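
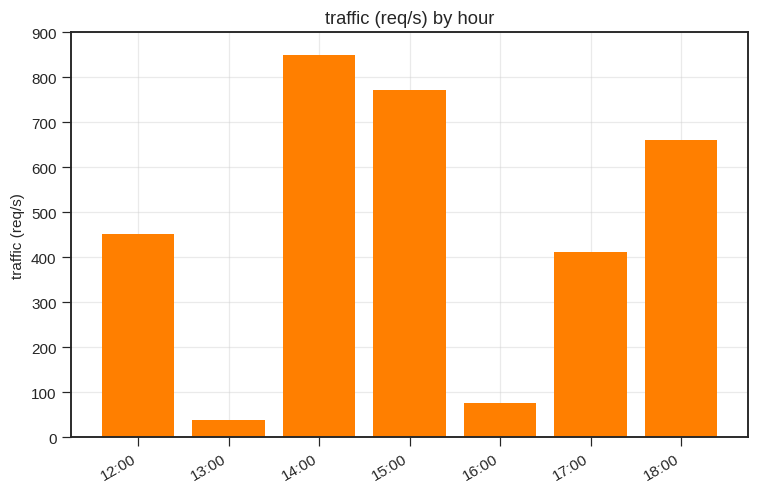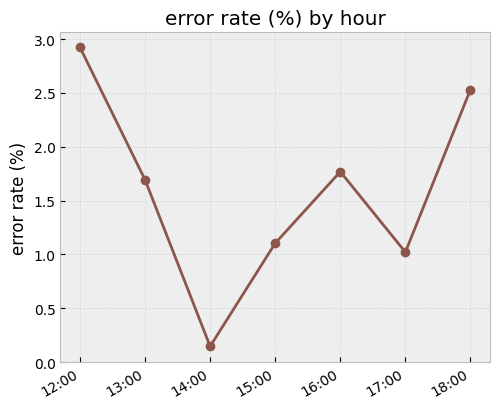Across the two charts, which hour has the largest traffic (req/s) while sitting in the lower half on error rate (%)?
Chart 2 median error rate (%) ≈ 1.5; below-median hours: 14:00, 15:00, 17:00. Among those, 14:00 has the highest traffic (req/s) (≈ 900).

14:00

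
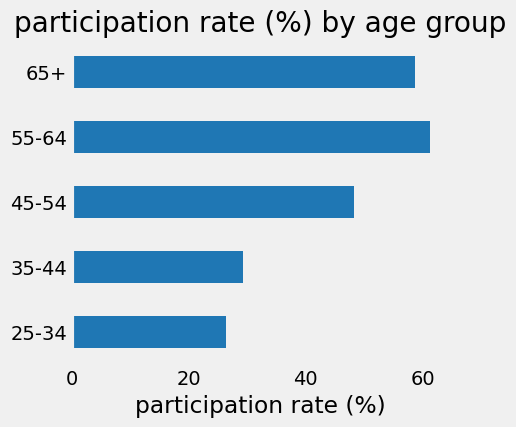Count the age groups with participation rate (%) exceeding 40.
Above 40: 45-54, 55-64, 65+.

3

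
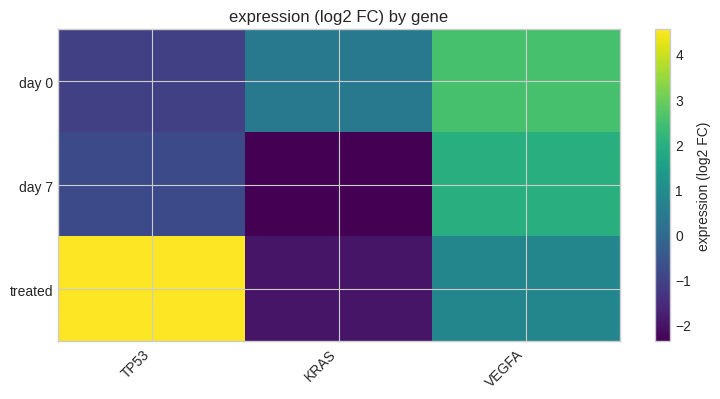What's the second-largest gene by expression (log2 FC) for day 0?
KRAS

Top 3 for day 0: VEGFA ≈ 3, KRAS ≈ 0, TP53 ≈ -1.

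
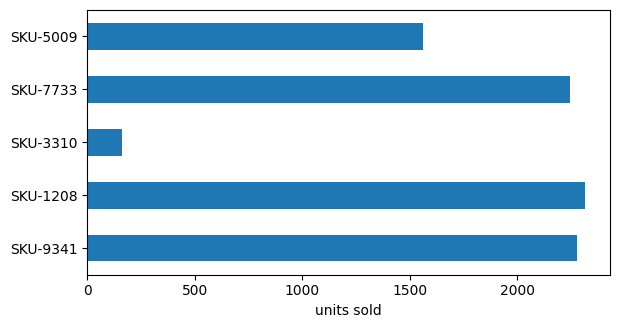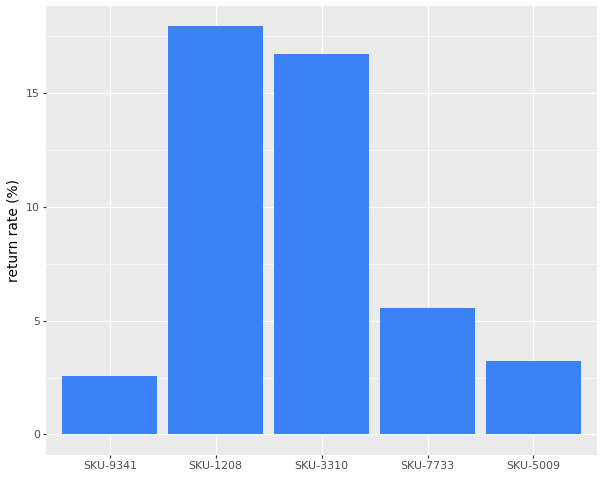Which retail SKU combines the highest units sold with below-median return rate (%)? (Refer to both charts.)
SKU-9341

Chart 2 median return rate (%) ≈ 6; below-median retail SKUs: SKU-9341, SKU-5009. Among those, SKU-9341 has the highest units sold (≈ 2500).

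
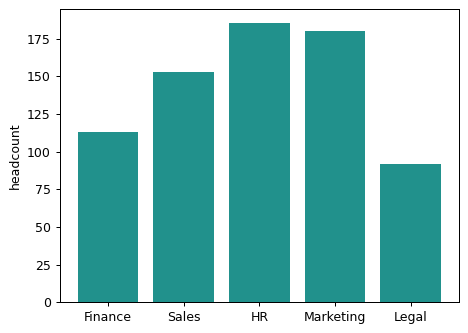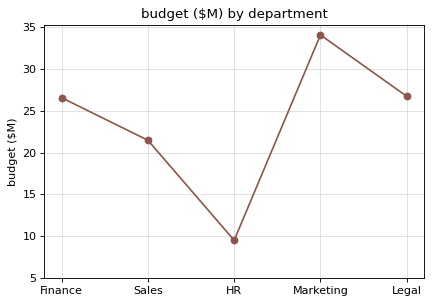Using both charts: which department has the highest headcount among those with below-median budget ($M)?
Chart 2 median budget ($M) ≈ 25; below-median departments: Sales, HR. Among those, HR has the highest headcount (≈ 180).

HR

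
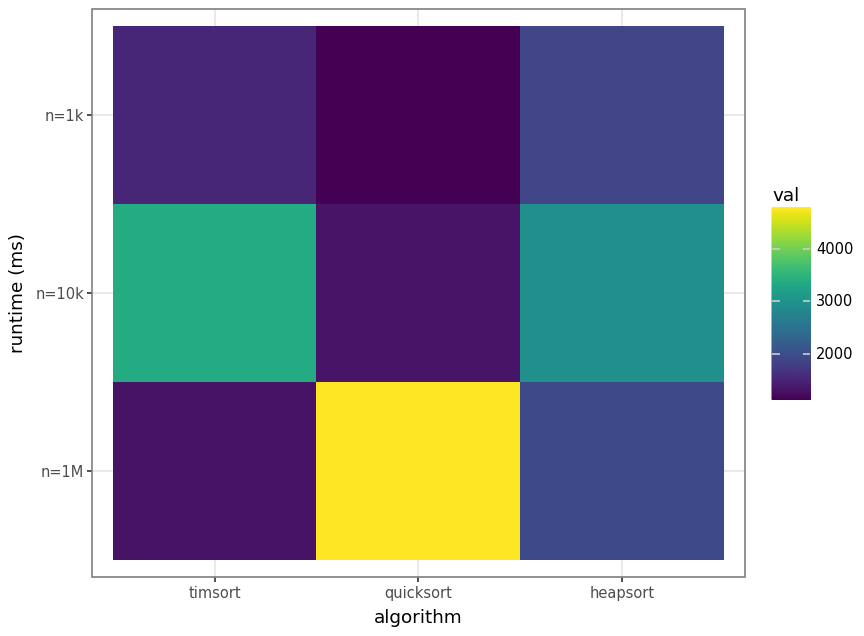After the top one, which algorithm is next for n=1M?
Top 3 for n=1M: quicksort ≈ 5000, heapsort ≈ 2000, timsort ≈ 1500.

heapsort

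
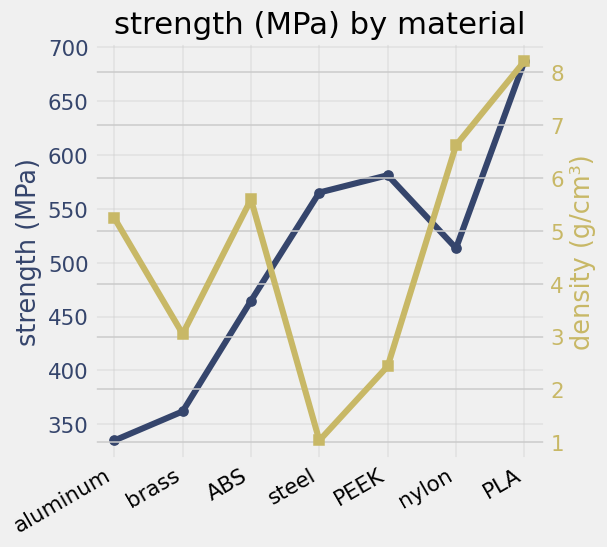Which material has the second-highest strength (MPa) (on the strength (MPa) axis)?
Top 3 (on the strength (MPa) axis): PLA ≈ 700, PEEK ≈ 600, steel ≈ 550.

PEEK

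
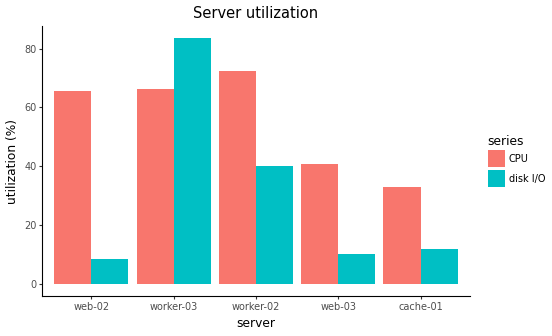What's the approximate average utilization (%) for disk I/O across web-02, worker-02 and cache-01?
(10 + 40 + 10) / 3 ≈ 20.

≈ 20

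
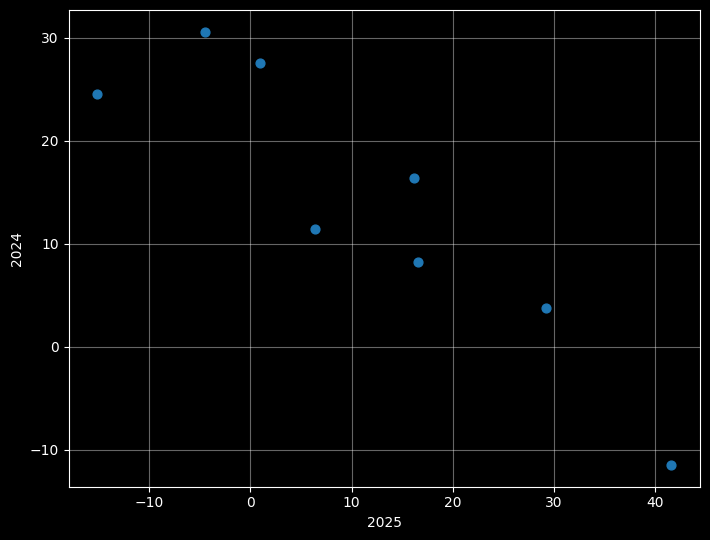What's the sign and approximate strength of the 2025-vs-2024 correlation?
Points are negatively correlated; strong (|r| ≈ 0.9).

negative, strong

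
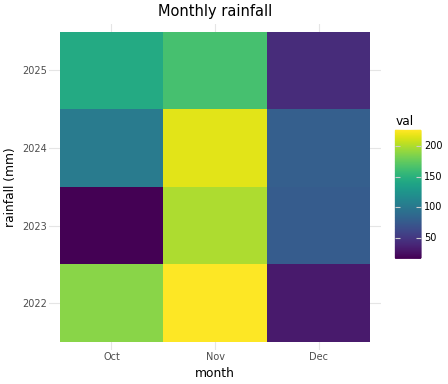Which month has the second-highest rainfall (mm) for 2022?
Oct

Top 3 for 2022: Nov ≈ 220, Oct ≈ 180, Dec ≈ 40.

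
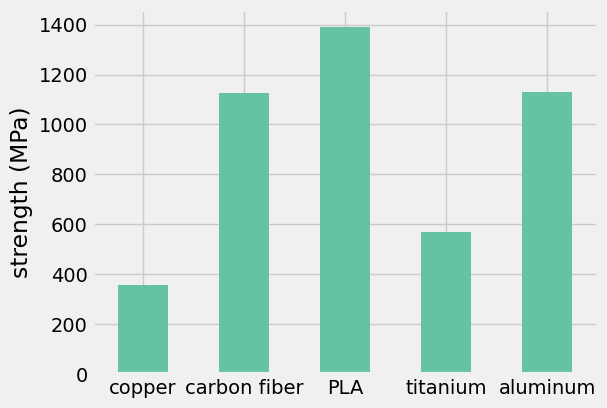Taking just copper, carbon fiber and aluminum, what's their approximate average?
(400 + 1200 + 1200) / 3 ≈ 933.

≈ 933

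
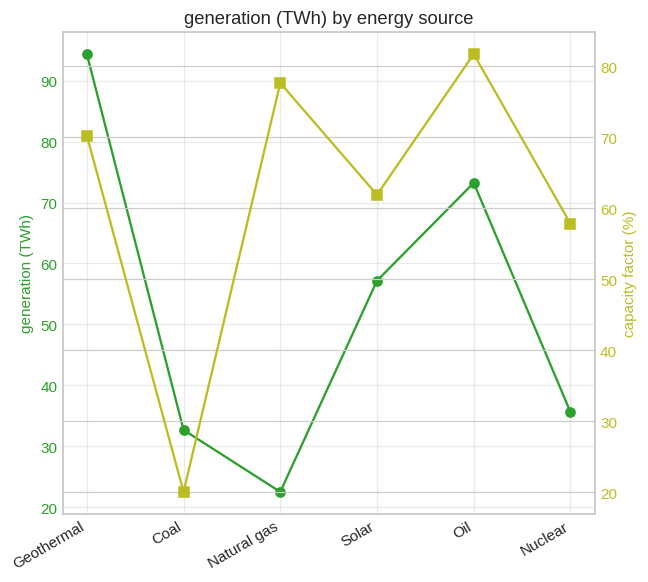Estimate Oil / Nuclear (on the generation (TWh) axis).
Oil ≈ 70, Nuclear ≈ 40; 70/40 ≈ 1.75.

≈ 1.75×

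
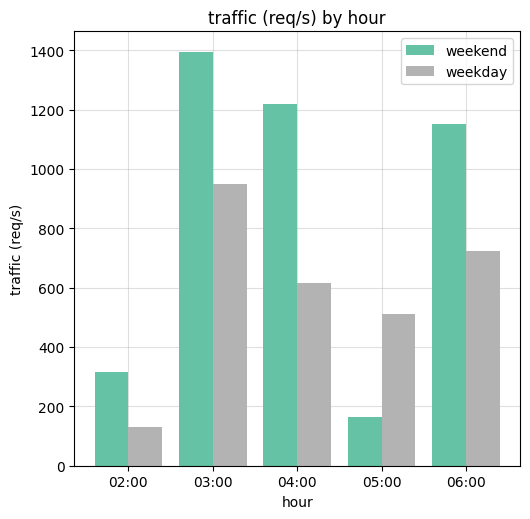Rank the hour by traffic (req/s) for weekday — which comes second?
06:00

Top 3 for weekday: 03:00 ≈ 1000, 06:00 ≈ 800, 04:00 ≈ 600.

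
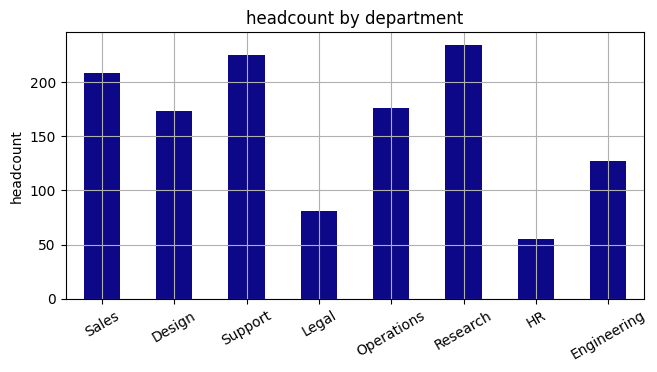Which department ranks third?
Top 4: Research ≈ 240, Support ≈ 220, Sales ≈ 200, Operations ≈ 180.

Sales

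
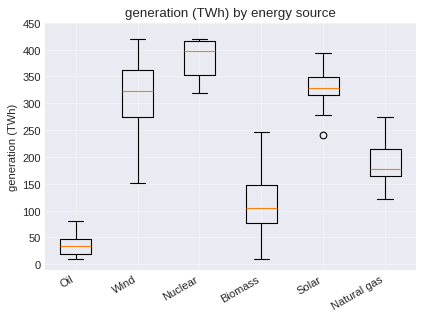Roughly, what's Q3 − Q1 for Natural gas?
≈ 50

Q3 ≈ 200, Q1 ≈ 150; IQR ≈ 50.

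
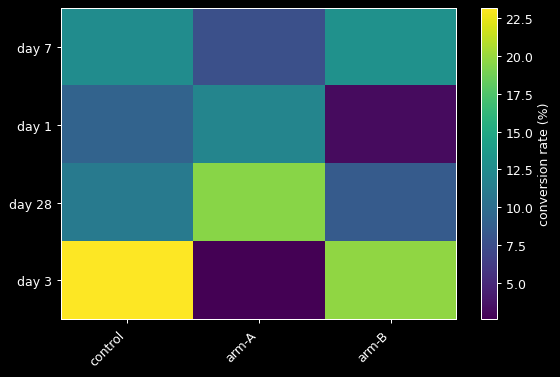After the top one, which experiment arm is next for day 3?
Top 3 for day 3: control ≈ 24, arm-B ≈ 20, arm-A ≈ 2.

arm-B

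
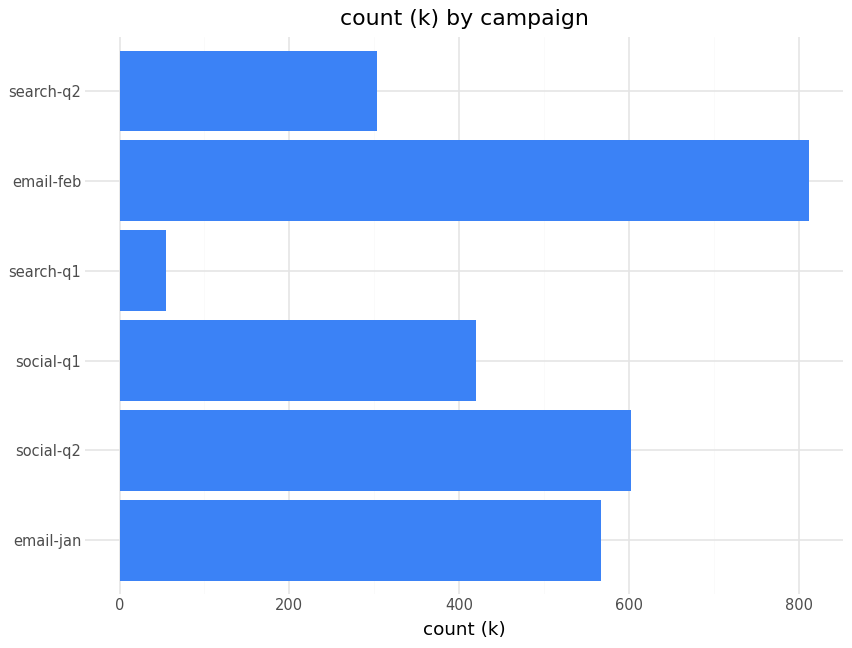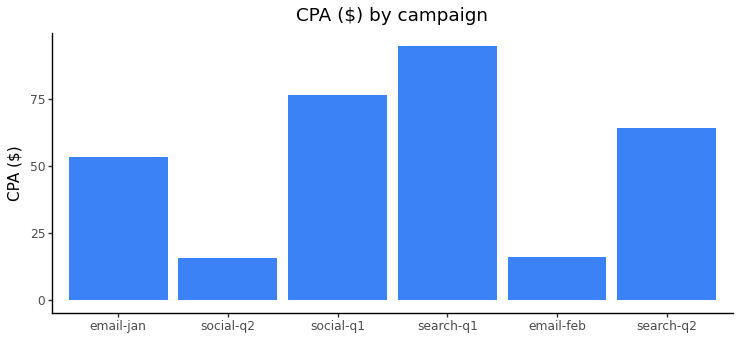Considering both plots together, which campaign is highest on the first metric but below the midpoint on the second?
Chart 2 median CPA ($) ≈ 60; below-median campaigns: email-jan, social-q2, email-feb. Among those, email-feb has the highest count (k) (≈ 800).

email-feb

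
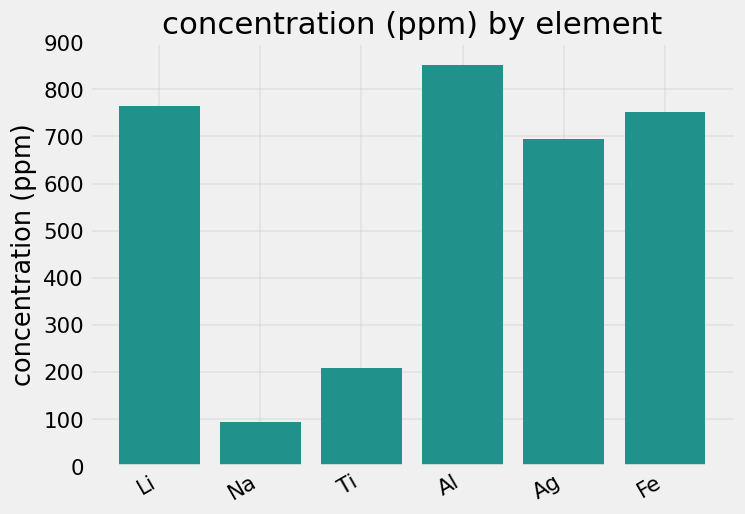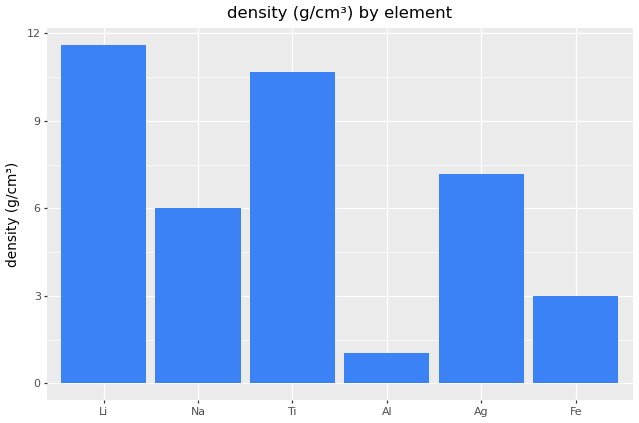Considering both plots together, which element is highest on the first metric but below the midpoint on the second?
Al

Chart 2 median density (g/cm³) ≈ 6; below-median elements: Na, Al, Fe. Among those, Al has the highest concentration (ppm) (≈ 900).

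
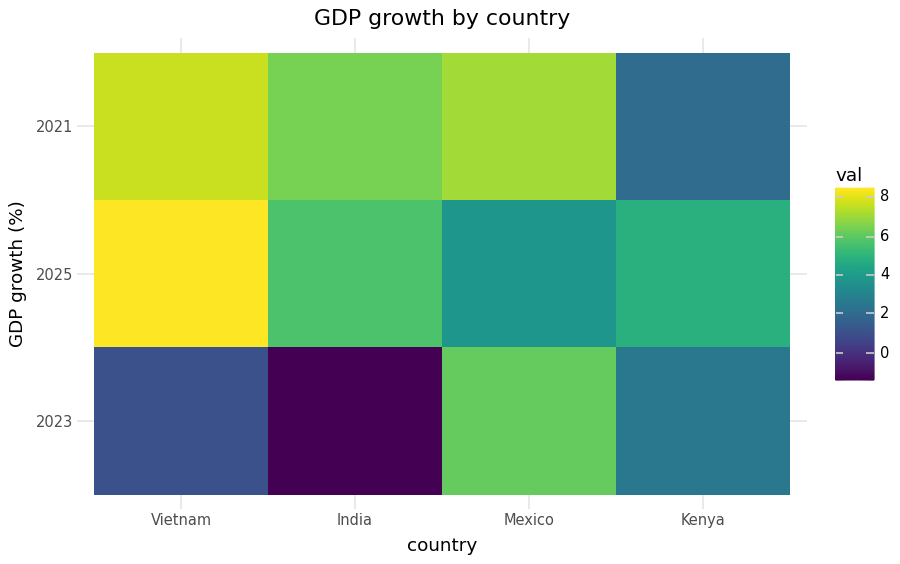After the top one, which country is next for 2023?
Kenya

Top 3 for 2023: Mexico ≈ 6, Kenya ≈ 3, Vietnam ≈ 1.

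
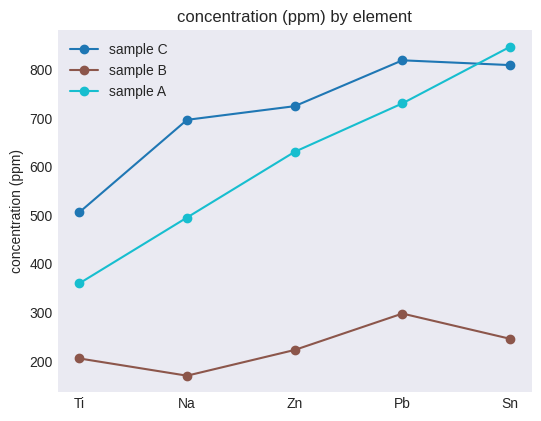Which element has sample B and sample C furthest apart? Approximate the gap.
Sn: sample B ≈ 200, sample C ≈ 800 → gap ≈ 600. Next-largest (Na) is only ≈ 500.

Sn, ≈ 600 ppm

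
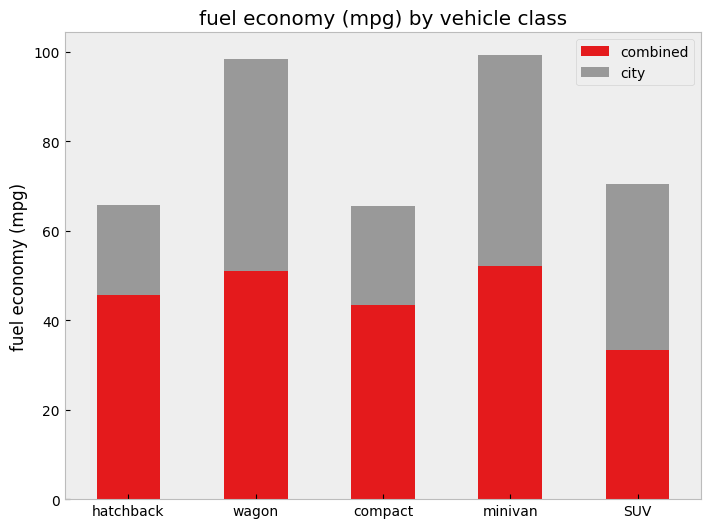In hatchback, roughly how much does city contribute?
≈ 20

city top ≈ 70, bottom ≈ 50; segment ≈ 20.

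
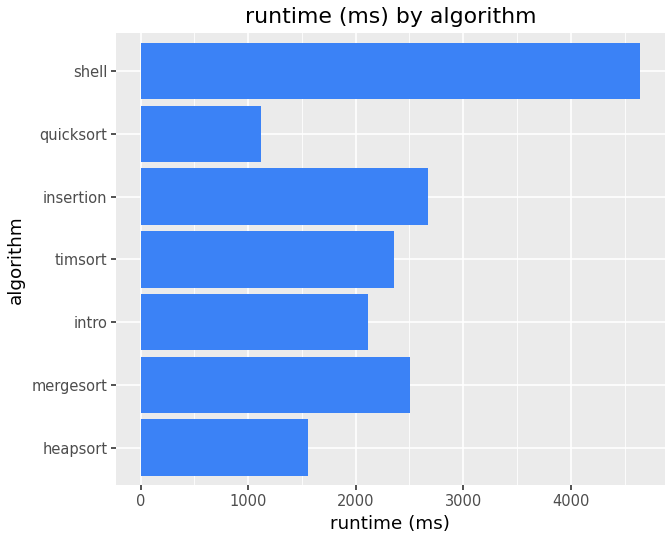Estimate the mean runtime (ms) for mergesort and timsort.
≈ 2500

(2500 + 2500) / 2 ≈ 2500.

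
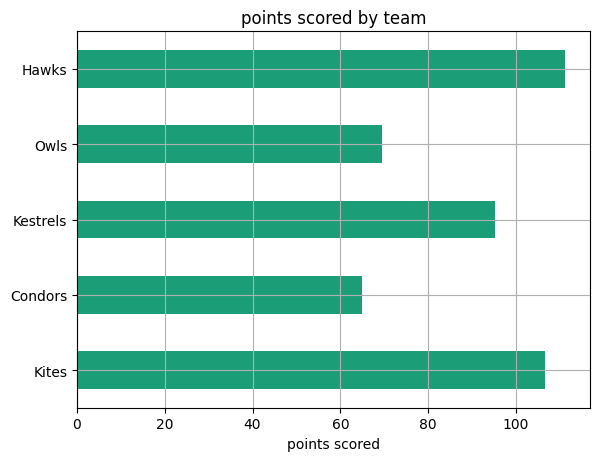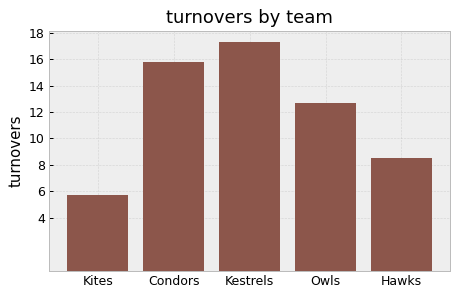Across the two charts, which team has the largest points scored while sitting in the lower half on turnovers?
Chart 2 median turnovers ≈ 12; below-median teams: Kites, Hawks. Among those, Hawks has the highest points scored (≈ 120).

Hawks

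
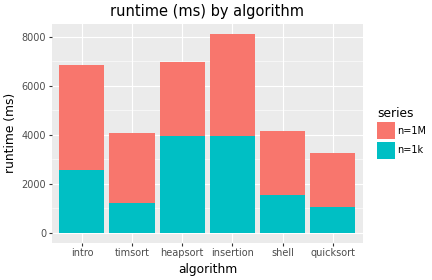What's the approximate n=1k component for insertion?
≈ 4000

n=1k top ≈ 4000, bottom ≈ 0; segment ≈ 4000.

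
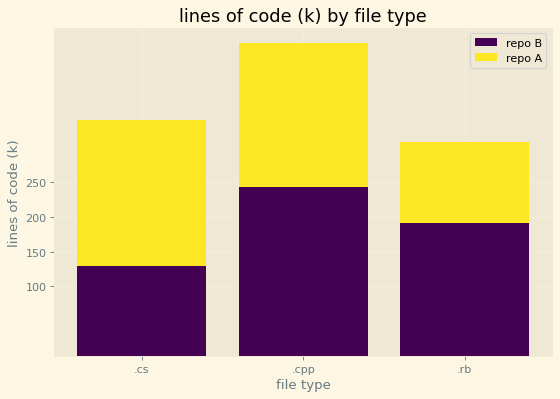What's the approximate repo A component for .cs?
repo A top ≈ 350, bottom ≈ 150; segment ≈ 200.

≈ 200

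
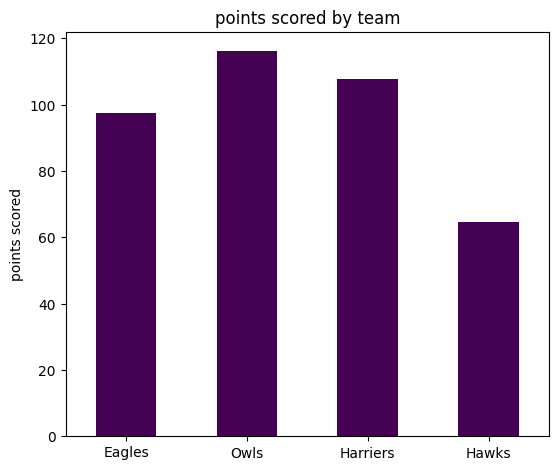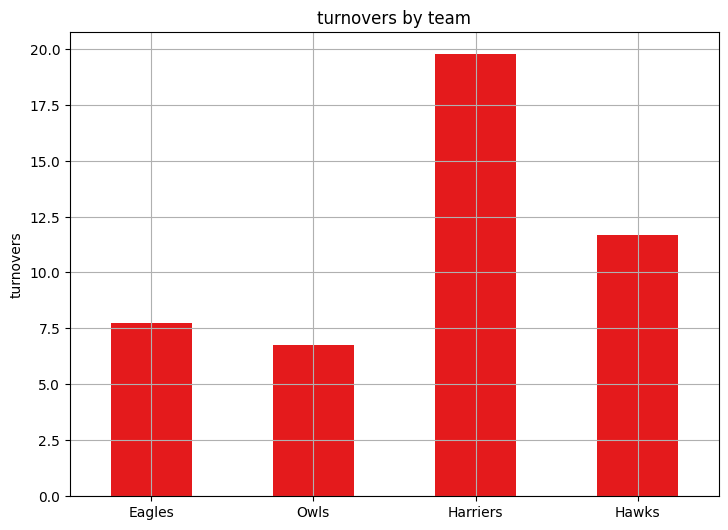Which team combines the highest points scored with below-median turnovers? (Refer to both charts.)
Owls

Chart 2 median turnovers ≈ 10; below-median teams: Eagles, Owls. Among those, Owls has the highest points scored (≈ 120).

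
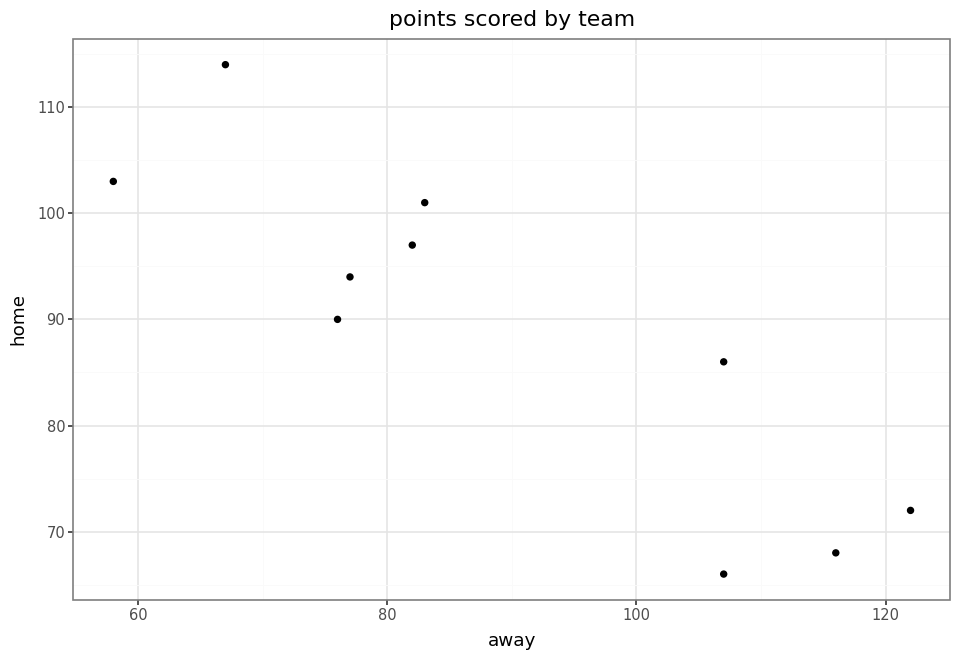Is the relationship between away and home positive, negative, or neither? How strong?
negative, strong

Points are negatively correlated; strong (|r| ≈ 0.9).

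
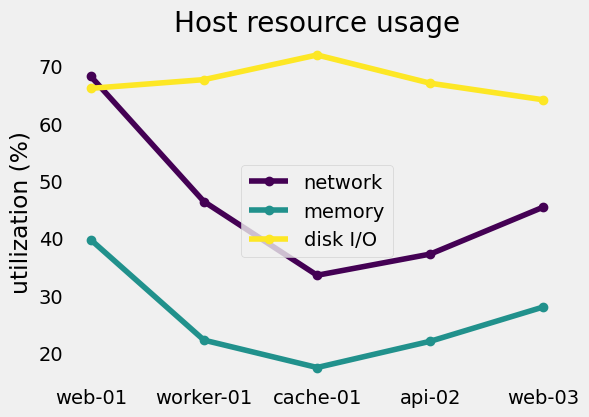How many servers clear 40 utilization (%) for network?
Above 40: web-01, worker-01, web-03.

3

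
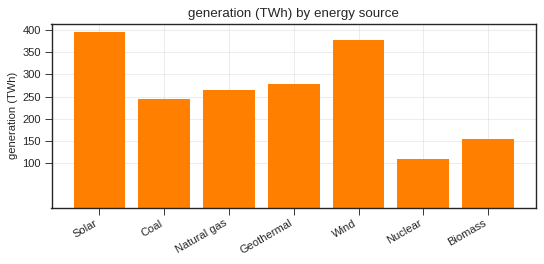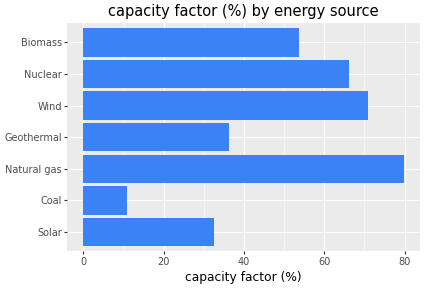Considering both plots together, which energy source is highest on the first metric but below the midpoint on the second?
Solar

Chart 2 median capacity factor (%) ≈ 50; below-median energy sources: Solar, Coal, Geothermal. Among those, Solar has the highest generation (TWh) (≈ 400).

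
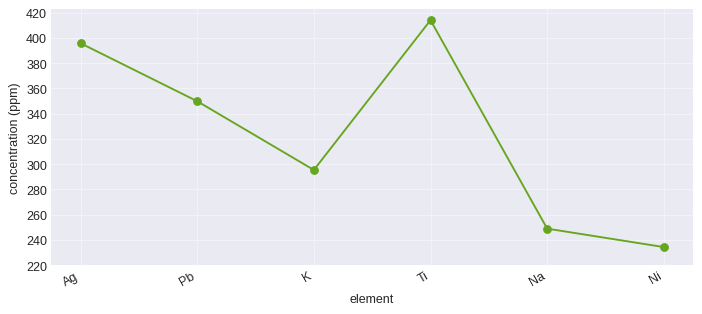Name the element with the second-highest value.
Top 3: Ti ≈ 420, Ag ≈ 400, Pb ≈ 340.

Ag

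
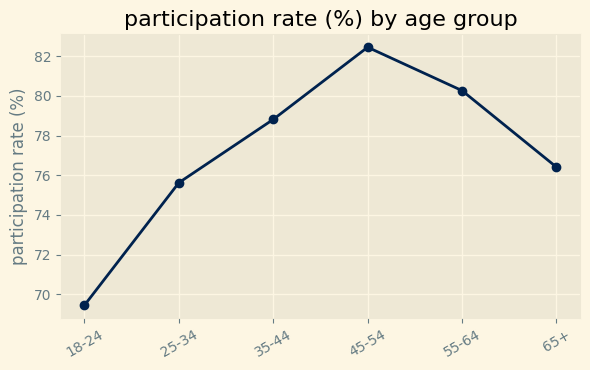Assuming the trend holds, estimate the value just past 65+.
≈ 73

Last three: 82, 80, 76 → slope ≈ -3/step → next ≈ 73.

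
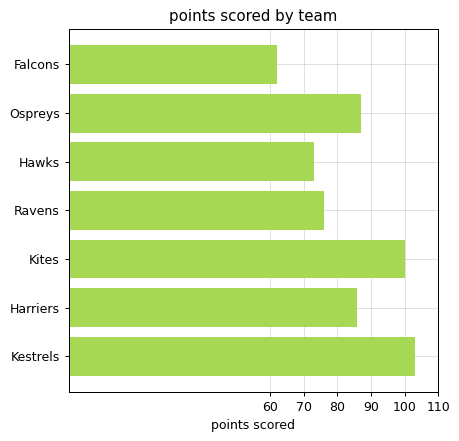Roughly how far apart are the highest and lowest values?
≈ 40

Max Kestrels ≈ 100, min Falcons ≈ 60; range ≈ 40.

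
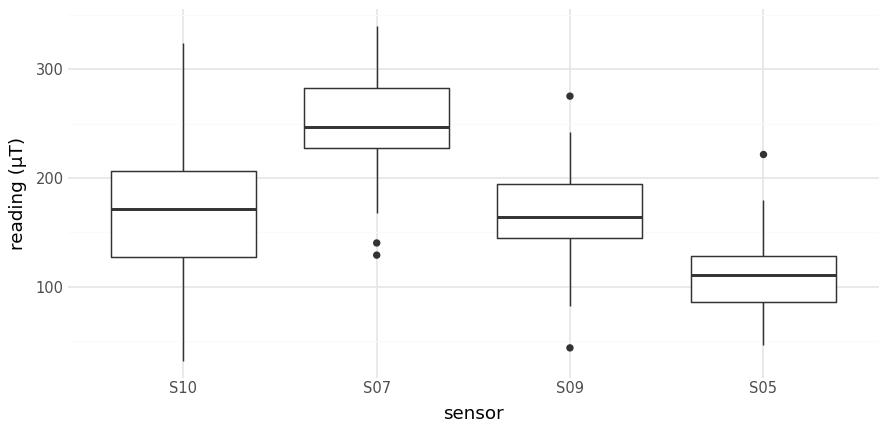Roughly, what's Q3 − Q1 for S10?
≈ 80

Q3 ≈ 200, Q1 ≈ 120; IQR ≈ 80.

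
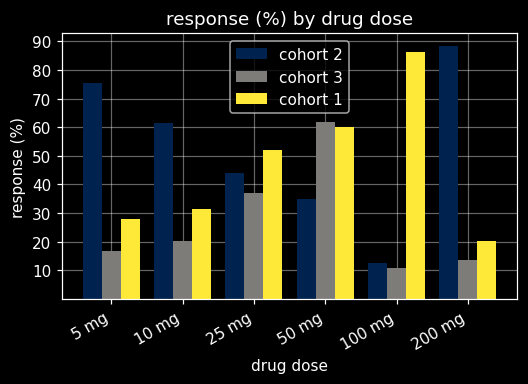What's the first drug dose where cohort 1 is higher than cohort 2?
10 mg: cohort 1 ≈ 30 vs cohort 2 ≈ 60 (not yet); 25 mg: cohort 1 ≈ 50 vs cohort 2 ≈ 40 (first crossover).

25 mg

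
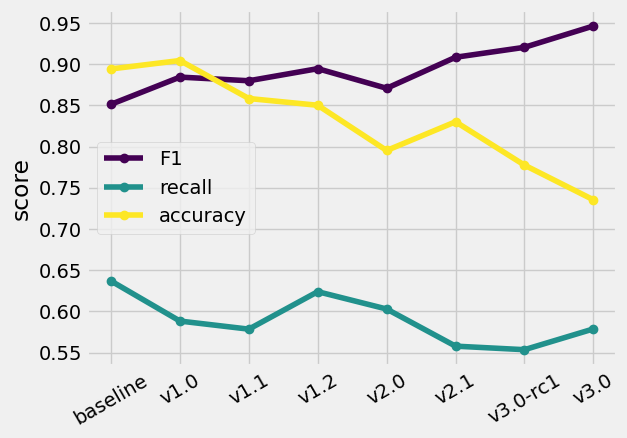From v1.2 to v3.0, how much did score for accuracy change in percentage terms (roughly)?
≈ -11.8%

v1.2 ≈ 0.85, v3.0 ≈ 0.75; (0.75 − 0.85) / 0.85 ≈ -11.8%.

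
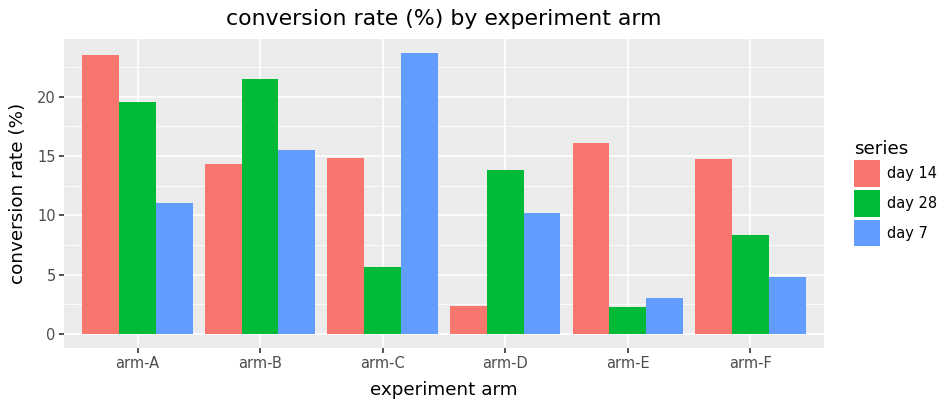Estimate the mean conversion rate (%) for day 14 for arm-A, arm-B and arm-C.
≈ 17

(24 + 14 + 14) / 3 ≈ 17.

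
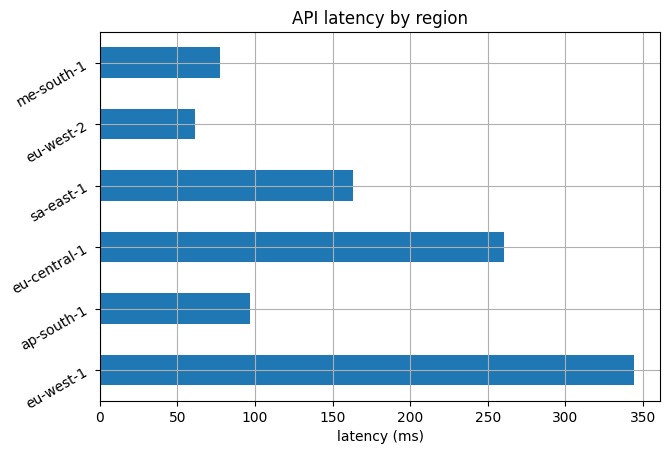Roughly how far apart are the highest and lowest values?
Max eu-west-1 ≈ 350, min eu-west-2 ≈ 50; range ≈ 300.

≈ 300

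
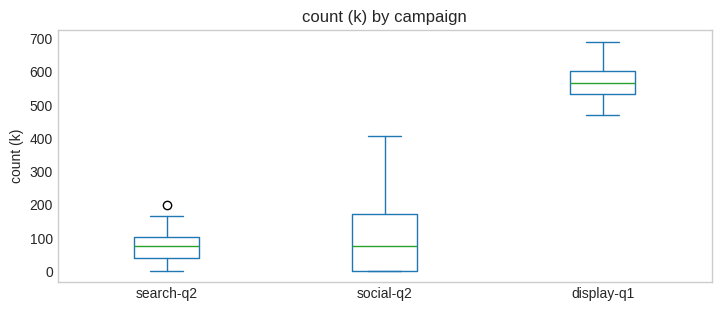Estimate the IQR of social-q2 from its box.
≈ 150

Q3 ≈ 150, Q1 ≈ 0; IQR ≈ 150.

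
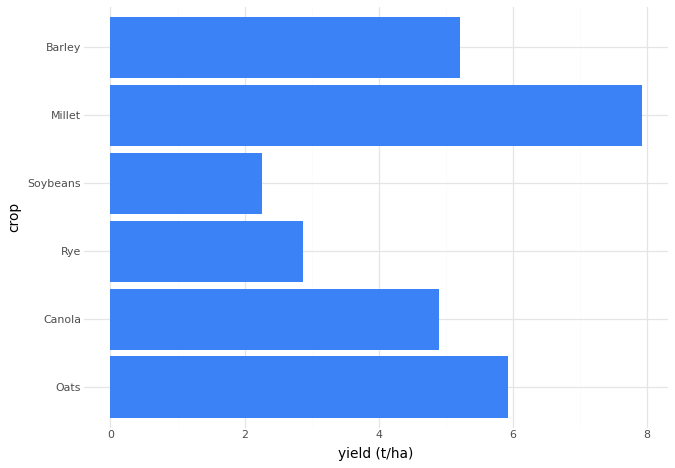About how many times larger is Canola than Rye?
≈ 1.67×

Canola ≈ 5, Rye ≈ 3; 5/3 ≈ 1.67.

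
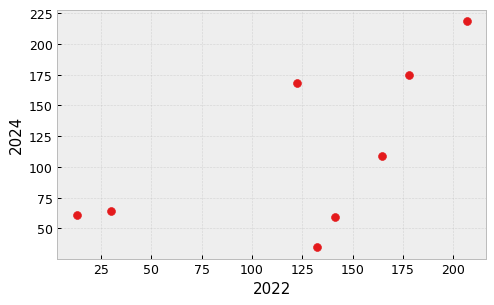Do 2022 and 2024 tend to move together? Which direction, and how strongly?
Points are positively correlated; moderate (|r| ≈ 0.6).

positive, moderate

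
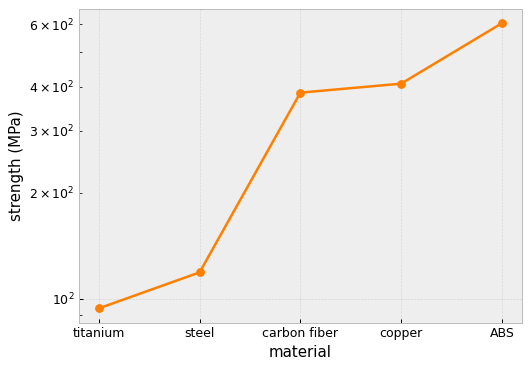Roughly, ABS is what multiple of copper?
ABS ≈ 600, copper ≈ 400; 600/400 ≈ 1.5.

≈ 1.5×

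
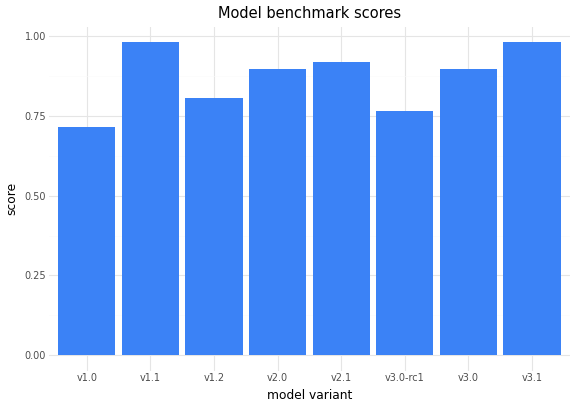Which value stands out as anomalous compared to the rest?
v1.0

v1.0 ≈ 0.7; the rest sit between ≈ 0.8 and ≈ 1.0.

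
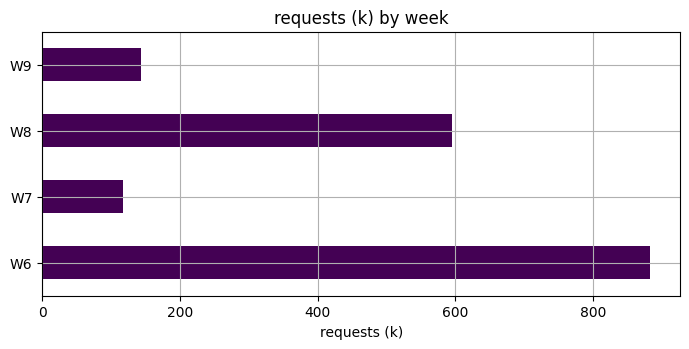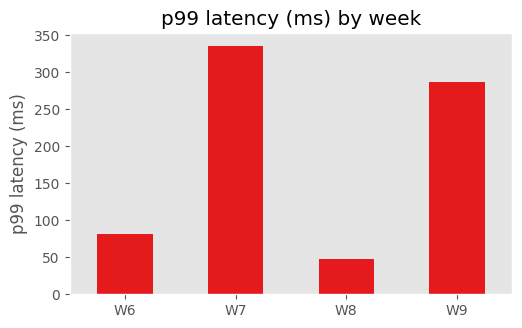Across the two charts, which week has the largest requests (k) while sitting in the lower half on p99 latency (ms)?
Chart 2 median p99 latency (ms) ≈ 200; below-median weeks: W6, W8. Among those, W6 has the highest requests (k) (≈ 900).

W6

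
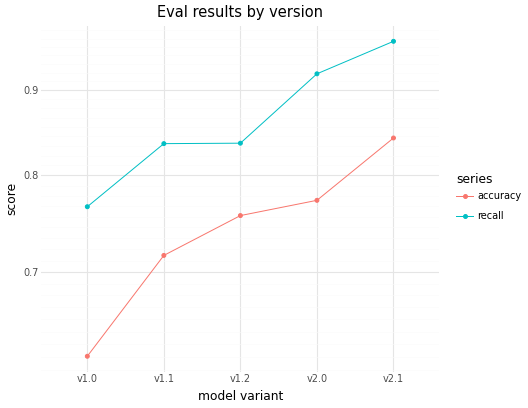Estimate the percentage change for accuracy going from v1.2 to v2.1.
v1.2 ≈ 0.75, v2.1 ≈ 0.85; (0.85 − 0.75) / 0.75 ≈ +13.3%.

≈ +13.3%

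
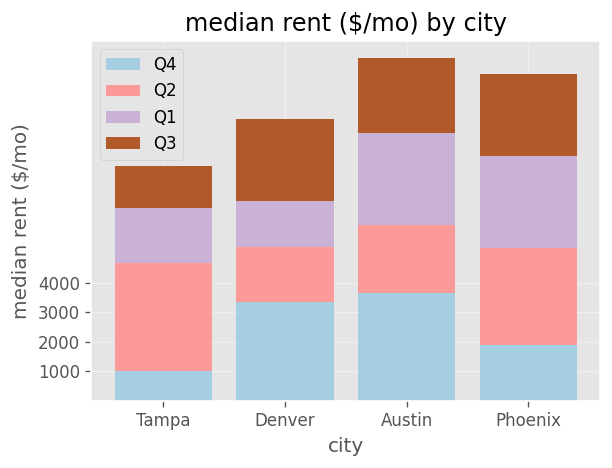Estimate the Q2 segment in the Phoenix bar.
≈ 3000

Q2 top ≈ 5000, bottom ≈ 2000; segment ≈ 3000.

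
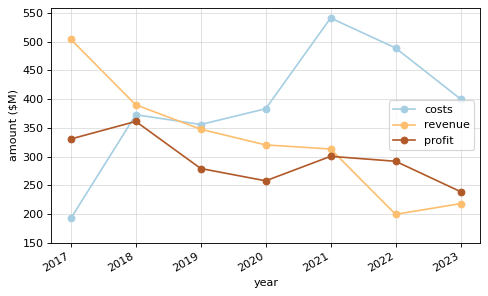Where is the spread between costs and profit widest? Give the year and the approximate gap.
2021, ≈ 250 $M

2021: costs ≈ 550, profit ≈ 300 → gap ≈ 250. Next-largest (2022) is only ≈ 200.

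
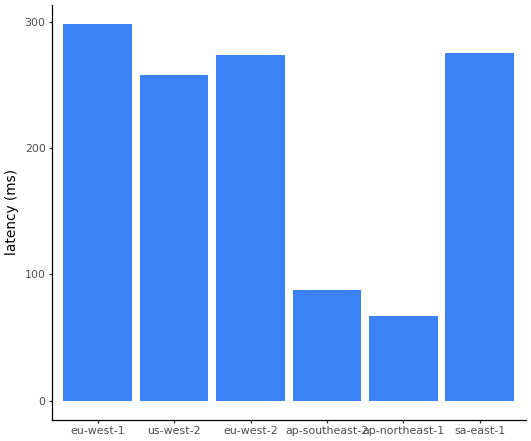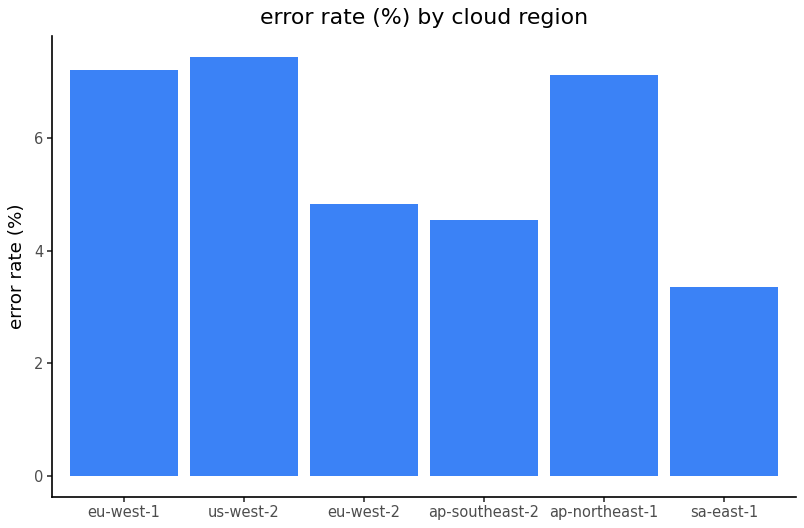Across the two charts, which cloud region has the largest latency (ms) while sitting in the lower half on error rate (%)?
sa-east-1

Chart 2 median error rate (%) ≈ 6; below-median cloud regions: eu-west-2, ap-southeast-2, sa-east-1. Among those, sa-east-1 has the highest latency (ms) (≈ 300).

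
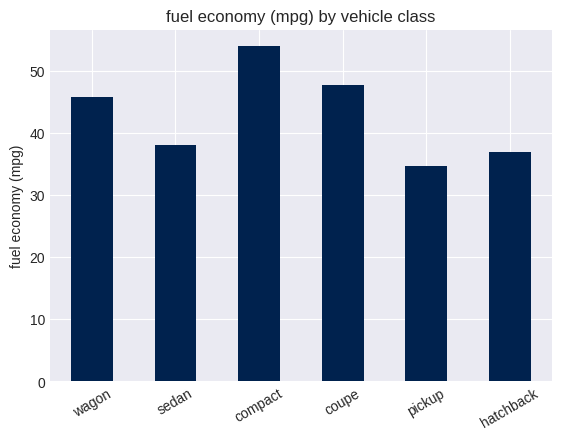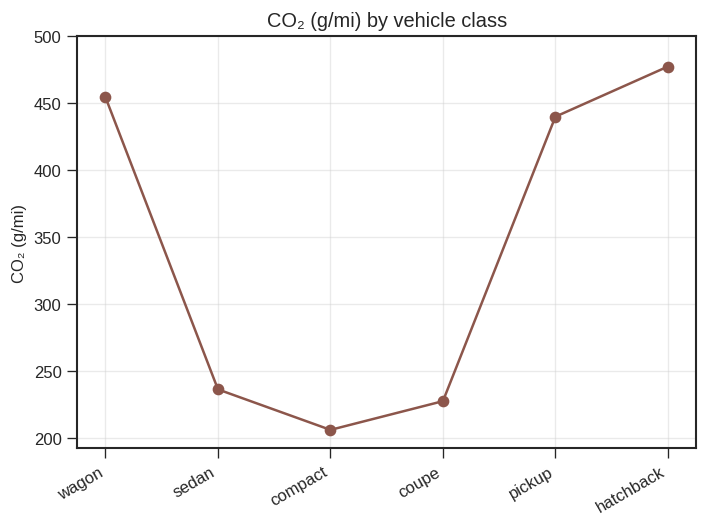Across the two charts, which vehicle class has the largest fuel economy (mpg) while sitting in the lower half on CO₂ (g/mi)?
compact

Chart 2 median CO₂ (g/mi) ≈ 350; below-median vehicle classes: sedan, compact, coupe. Among those, compact has the highest fuel economy (mpg) (≈ 55).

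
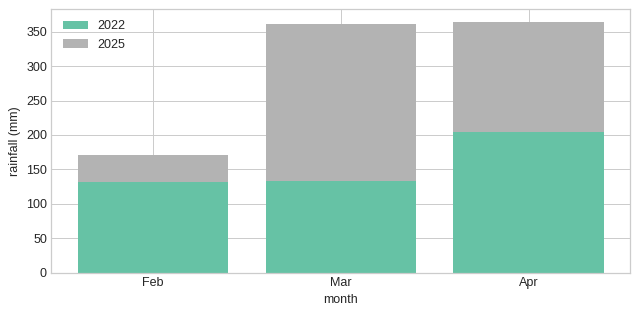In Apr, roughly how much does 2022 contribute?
2022 top ≈ 200, bottom ≈ 0; segment ≈ 200.

≈ 200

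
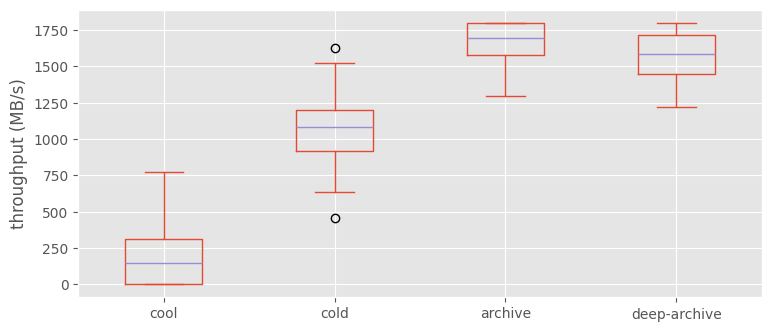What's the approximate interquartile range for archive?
Q3 ≈ 1800, Q1 ≈ 1600; IQR ≈ 200.

≈ 200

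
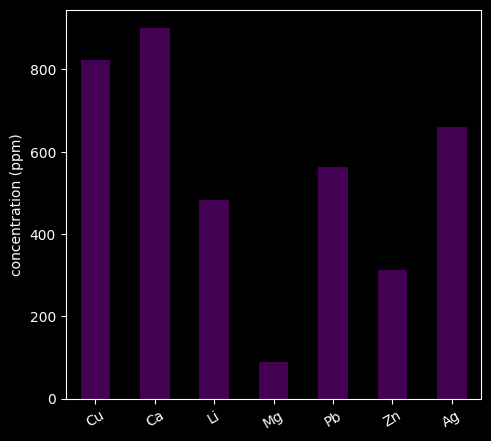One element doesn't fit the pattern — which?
Mg

Mg ≈ 100; the rest sit between ≈ 300 and ≈ 900.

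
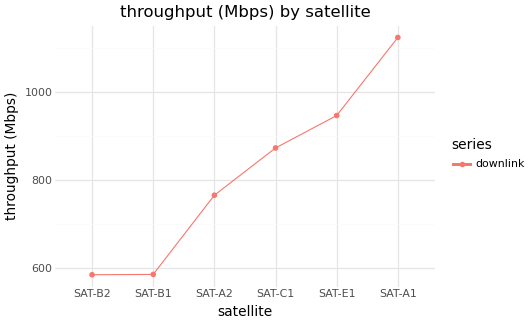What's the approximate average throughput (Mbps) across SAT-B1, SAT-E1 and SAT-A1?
(600 + 950 + 1100) / 3 ≈ 883.

≈ 883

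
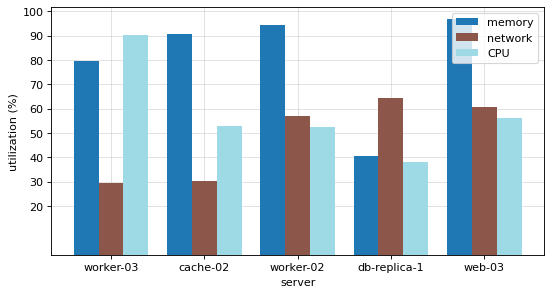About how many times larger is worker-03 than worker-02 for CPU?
≈ 1.8×

worker-03 ≈ 90, worker-02 ≈ 50; 90/50 ≈ 1.8.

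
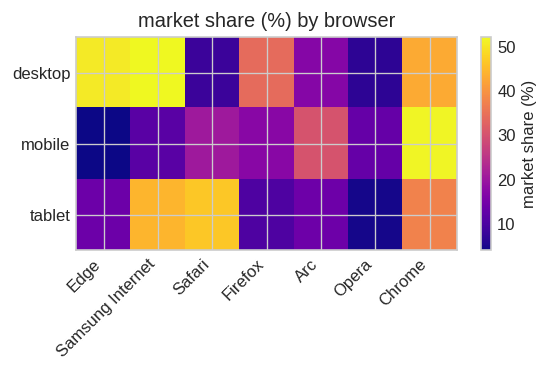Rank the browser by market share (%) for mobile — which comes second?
Top 3 for mobile: Chrome ≈ 50, Arc ≈ 30, Safari ≈ 20.

Arc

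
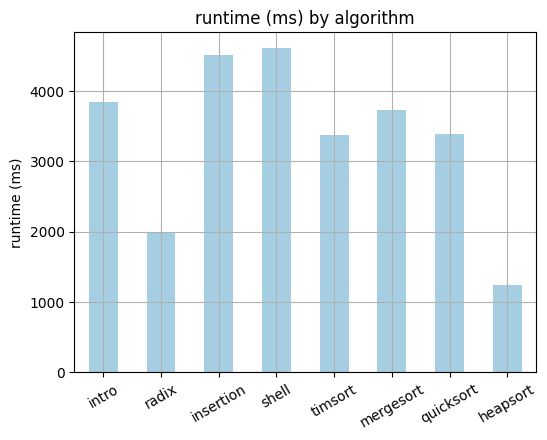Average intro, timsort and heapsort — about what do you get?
(4000 + 3500 + 1000) / 3 ≈ 2833.

≈ 2833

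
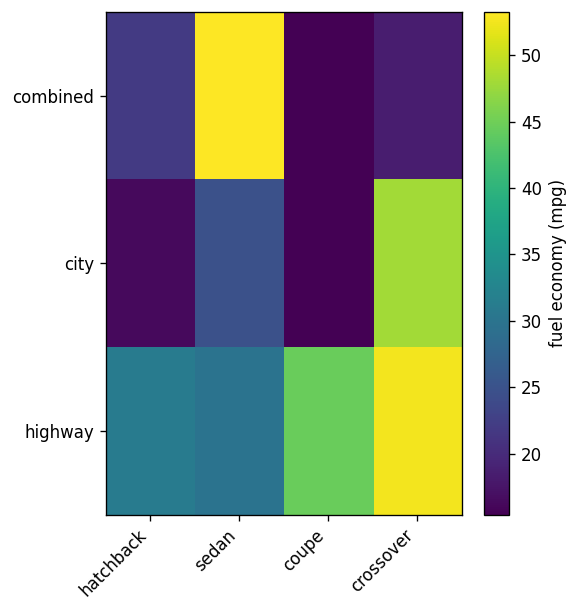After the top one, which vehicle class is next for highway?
Top 3 for highway: crossover ≈ 55, coupe ≈ 45, hatchback ≈ 30.

coupe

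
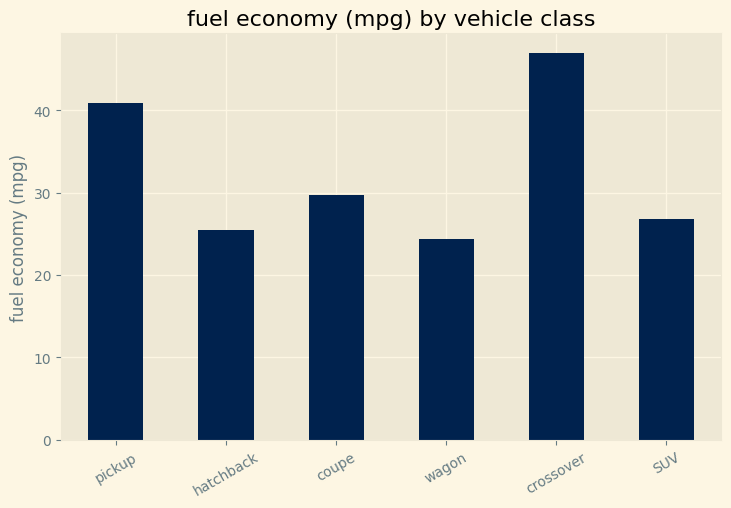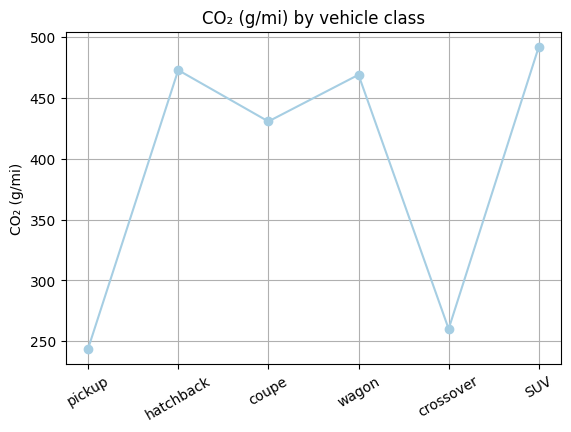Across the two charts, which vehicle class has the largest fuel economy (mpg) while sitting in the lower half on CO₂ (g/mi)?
Chart 2 median CO₂ (g/mi) ≈ 450; below-median vehicle classes: pickup, coupe, crossover. Among those, crossover has the highest fuel economy (mpg) (≈ 45).

crossover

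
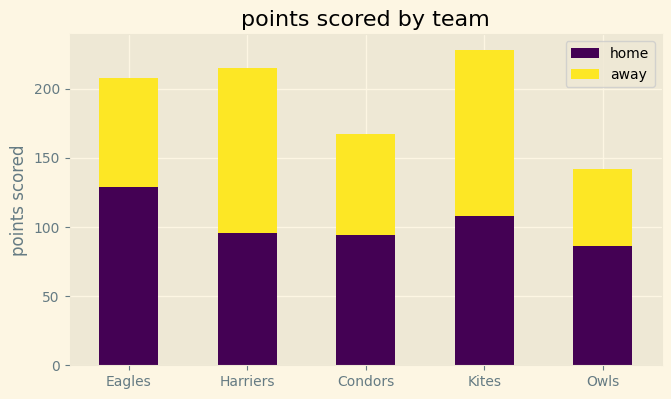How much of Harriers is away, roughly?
≈ 120

away top ≈ 220, bottom ≈ 100; segment ≈ 120.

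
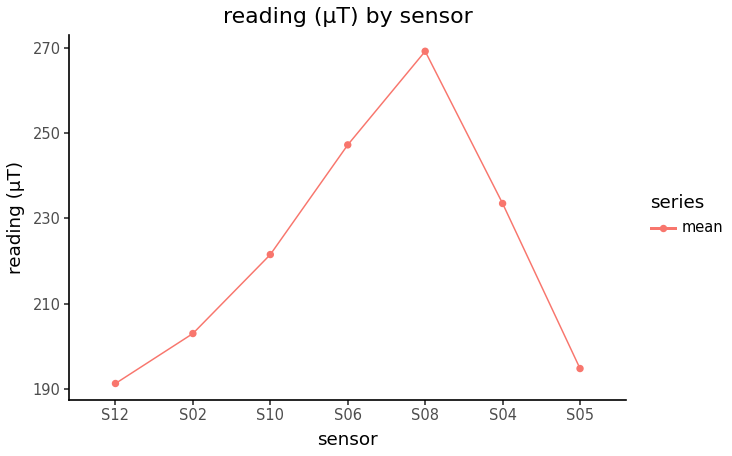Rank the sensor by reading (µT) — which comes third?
Top 4: S08 ≈ 270, S06 ≈ 250, S04 ≈ 230, S10 ≈ 220.

S04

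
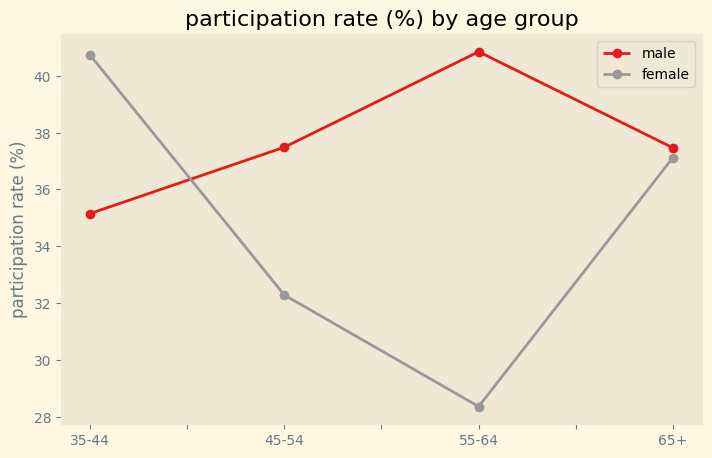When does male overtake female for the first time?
35-44: male ≈ 36 vs female ≈ 40 (not yet); 45-54: male ≈ 38 vs female ≈ 32 (first crossover).

45-54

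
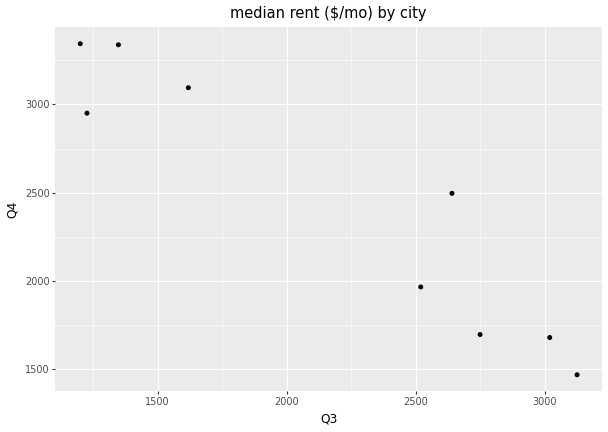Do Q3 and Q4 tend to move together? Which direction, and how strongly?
negative, strong

Points are negatively correlated; strong (|r| ≈ 0.9).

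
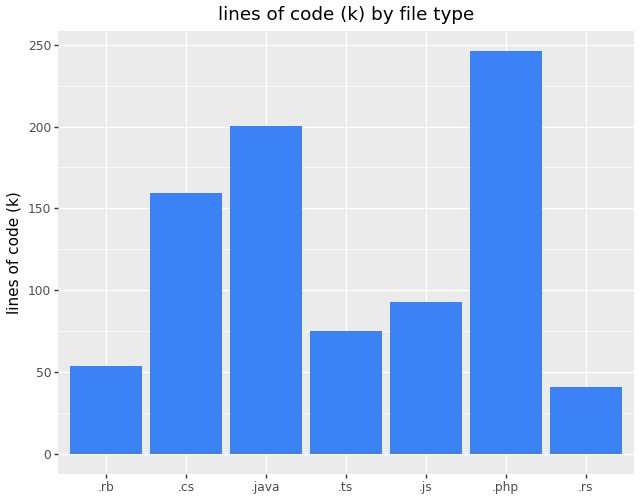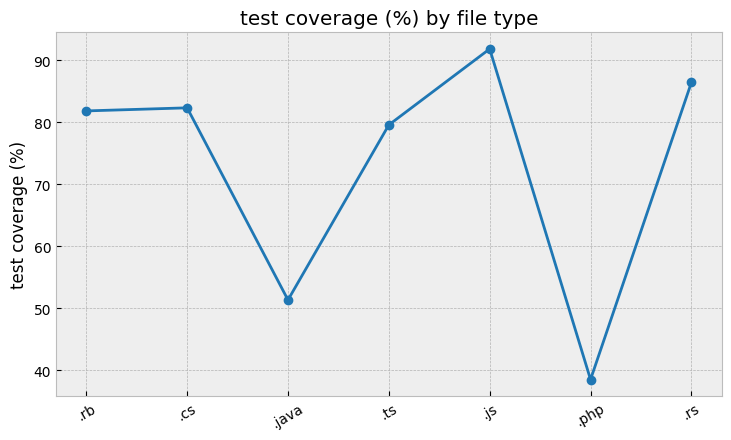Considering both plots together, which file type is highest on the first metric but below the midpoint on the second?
Chart 2 median test coverage (%) ≈ 80; below-median file types: .java, .ts, .php. Among those, .php has the highest lines of code (k) (≈ 250).

.php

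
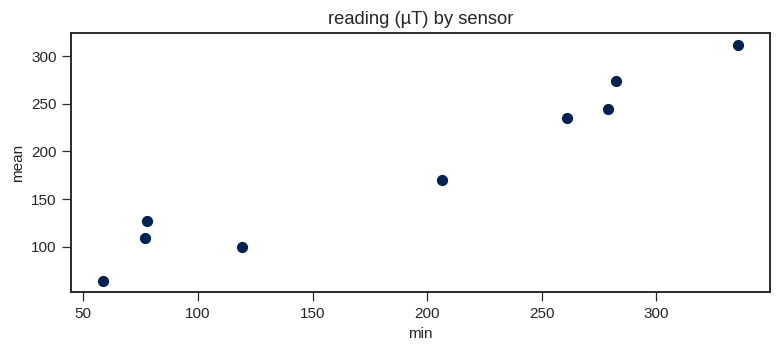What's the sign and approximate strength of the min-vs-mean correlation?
positive, strong

Points are positively correlated; strong (|r| ≈ 1.0).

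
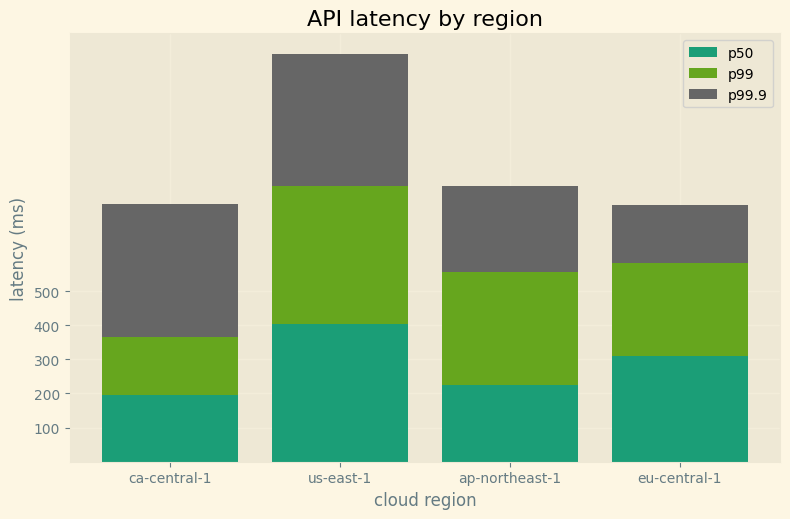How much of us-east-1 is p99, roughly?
p99 top ≈ 800, bottom ≈ 400; segment ≈ 400.

≈ 400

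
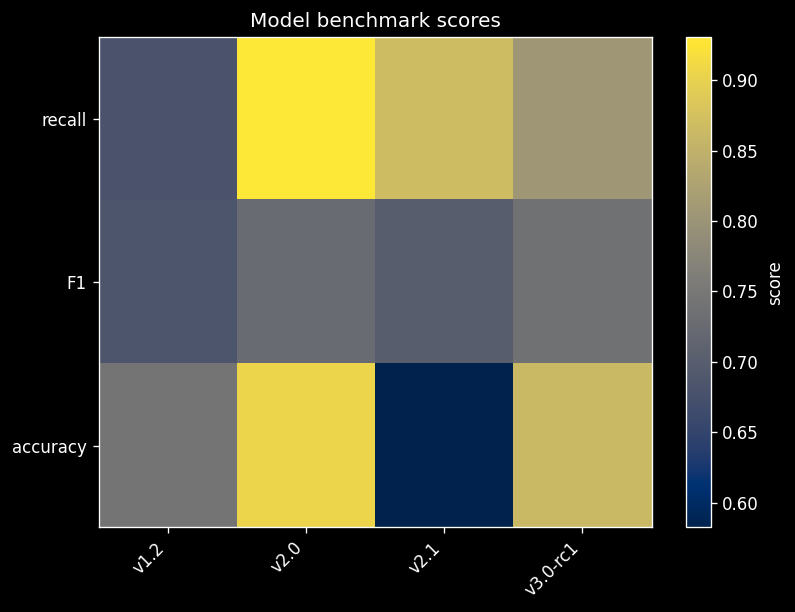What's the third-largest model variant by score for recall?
Top 4 for recall: v2.0 ≈ 0.95, v2.1 ≈ 0.85, v3.0-rc1 ≈ 0.80, v1.2 ≈ 0.70.

v3.0-rc1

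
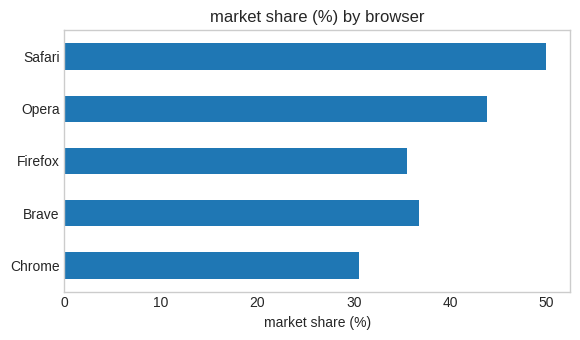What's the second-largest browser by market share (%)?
Opera

Top 3: Safari ≈ 50, Opera ≈ 45, Brave ≈ 35.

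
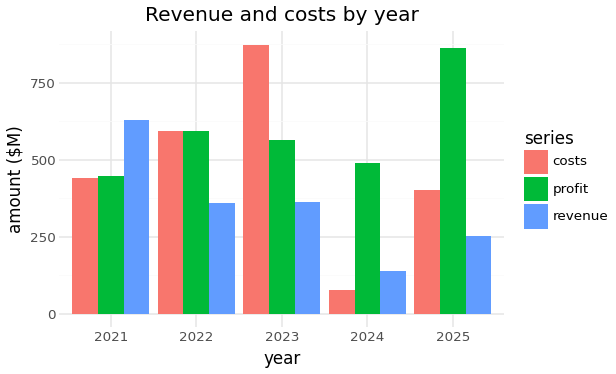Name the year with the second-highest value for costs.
2022

Top 3 for costs: 2023 ≈ 900, 2022 ≈ 600, 2021 ≈ 400.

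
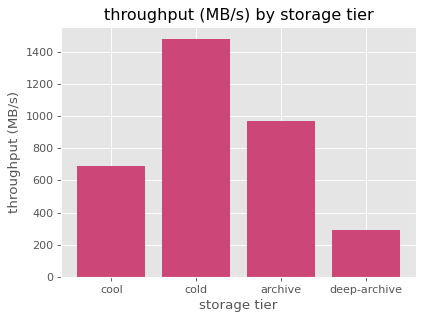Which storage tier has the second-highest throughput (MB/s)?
archive

Top 3: cold ≈ 1400, archive ≈ 1000, cool ≈ 600.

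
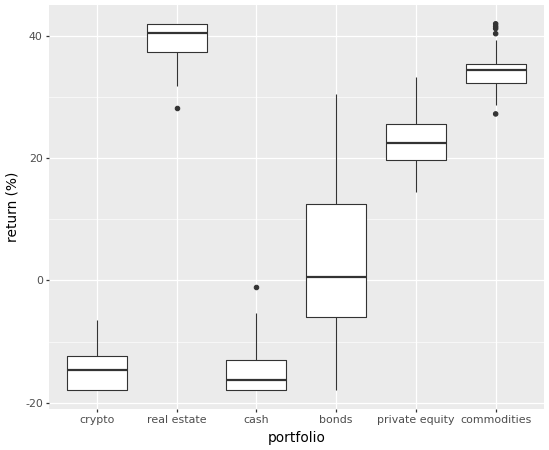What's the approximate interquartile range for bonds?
Q3 ≈ 15, Q1 ≈ -5; IQR ≈ 20.

≈ 20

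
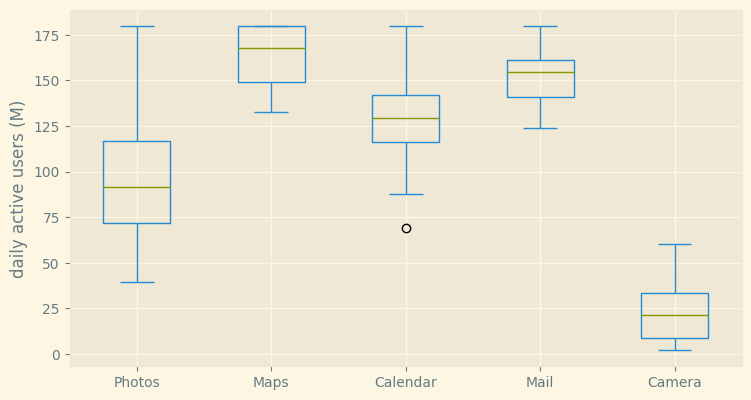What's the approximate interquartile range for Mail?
Q3 ≈ 160, Q1 ≈ 140; IQR ≈ 20.

≈ 20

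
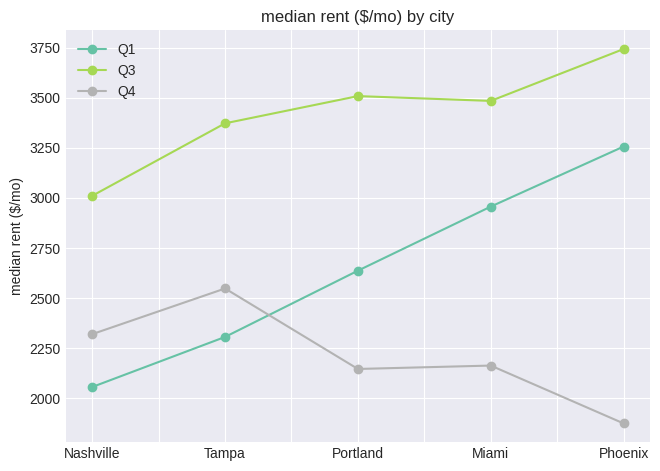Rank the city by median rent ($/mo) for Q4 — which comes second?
Nashville

Top 3 for Q4: Tampa ≈ 2600, Nashville ≈ 2400, Miami ≈ 2200.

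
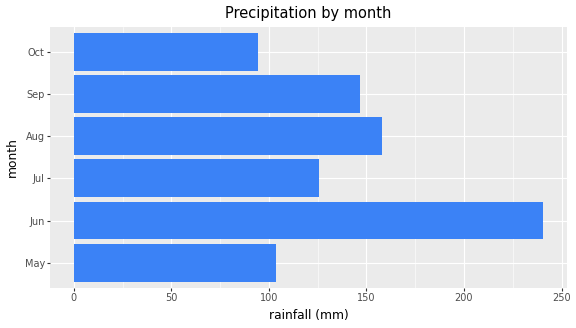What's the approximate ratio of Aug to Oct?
Aug ≈ 150, Oct ≈ 100; 150/100 ≈ 1.5.

≈ 1.5×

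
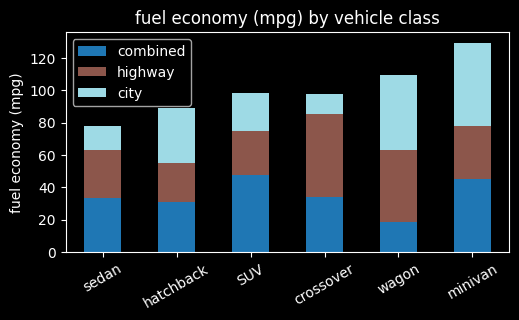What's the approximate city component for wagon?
≈ 40

city top ≈ 100, bottom ≈ 60; segment ≈ 40.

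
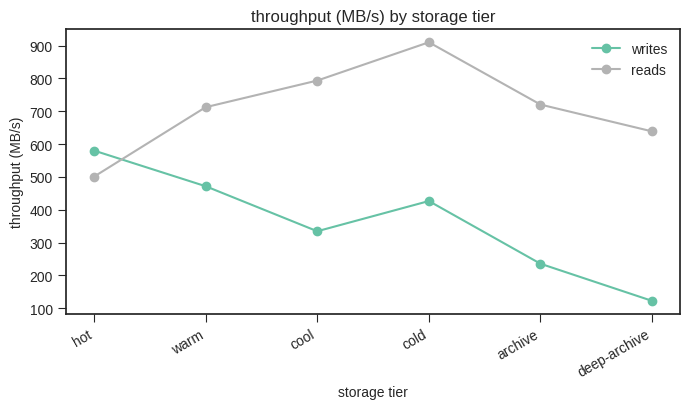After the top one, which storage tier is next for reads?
Top 3 for reads: cold ≈ 900, cool ≈ 800, archive ≈ 700.

cool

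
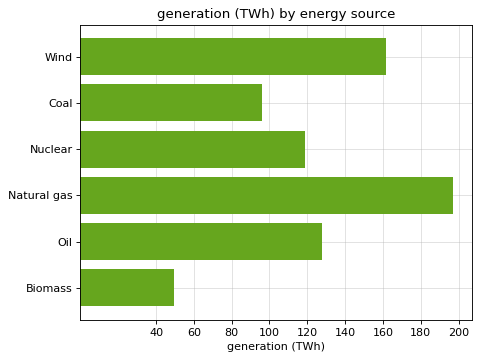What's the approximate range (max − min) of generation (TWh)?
≈ 160

Max Natural gas ≈ 200, min Biomass ≈ 40; range ≈ 160.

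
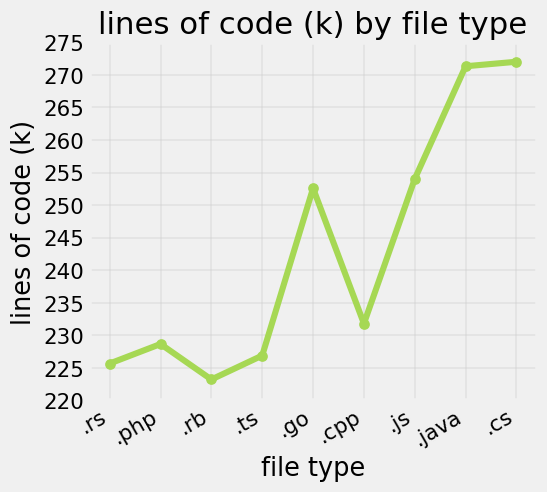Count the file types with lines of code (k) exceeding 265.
Above 265: .java, .cs.

2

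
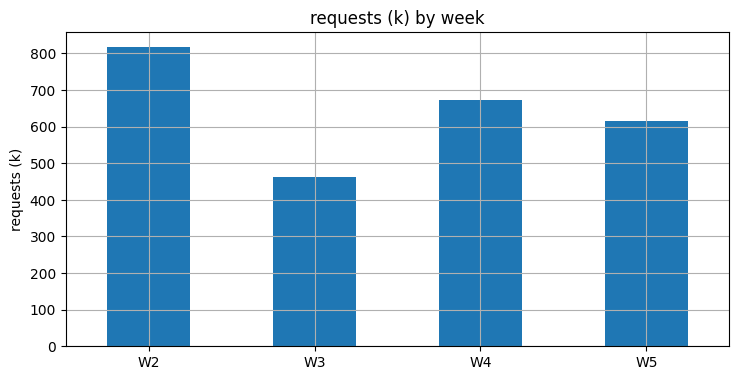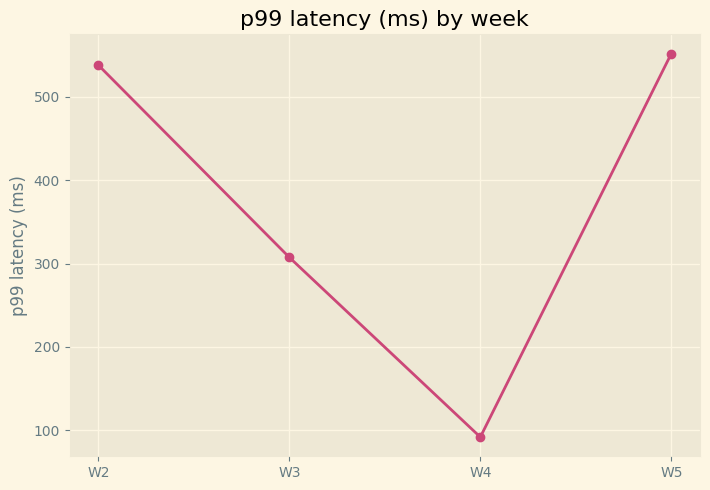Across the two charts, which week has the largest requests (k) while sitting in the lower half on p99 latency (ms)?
Chart 2 median p99 latency (ms) ≈ 400; below-median weeks: W3, W4. Among those, W4 has the highest requests (k) (≈ 700).

W4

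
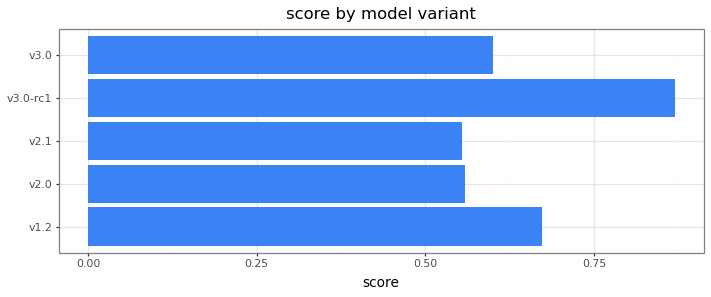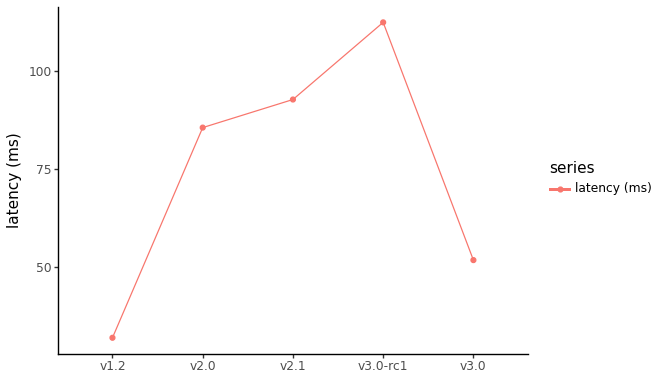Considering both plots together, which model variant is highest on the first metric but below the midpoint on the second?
Chart 2 median latency (ms) ≈ 80; below-median model variants: v1.2, v3.0. Among those, v1.2 has the highest score (≈ 0.7).

v1.2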